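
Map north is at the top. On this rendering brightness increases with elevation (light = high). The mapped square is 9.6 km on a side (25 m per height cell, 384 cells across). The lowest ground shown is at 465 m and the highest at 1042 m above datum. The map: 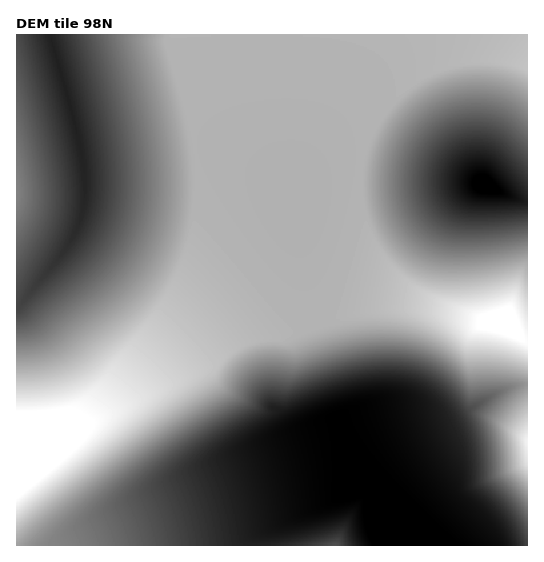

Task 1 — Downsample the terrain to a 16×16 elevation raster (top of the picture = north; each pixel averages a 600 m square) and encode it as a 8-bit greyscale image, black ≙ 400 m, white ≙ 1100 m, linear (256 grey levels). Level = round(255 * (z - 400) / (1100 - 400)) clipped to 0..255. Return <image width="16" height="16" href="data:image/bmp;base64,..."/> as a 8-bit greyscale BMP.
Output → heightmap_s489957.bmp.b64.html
<image width="16" height="16" href="data:image/bmp;base64,Qk02BQAAAAAAADYEAAAoAAAAEAAAABAAAAABAAgAAAAAAAABAAATCwAAEwsAAAABAAAAAAAAAAAAAAEBAQACAgIAAwMDAAQEBAAFBQUABgYGAAcHBwAICAgACQkJAAoKCgALCwsADAwMAA0NDQAODg4ADw8PABAQEAAREREAEhISABMTEwAUFBQAFRUVABYWFgAXFxcAGBgYABkZGQAaGhoAGxsbABwcHAAdHR0AHh4eAB8fHwAgICAAISEhACIiIgAjIyMAJCQkACUlJQAmJiYAJycnACgoKAApKSkAKioqACsrKwAsLCwALS0tAC4uLgAvLy8AMDAwADExMQAyMjIAMzMzADQ0NAA1NTUANjY2ADc3NwA4ODgAOTk5ADo6OgA7OzsAPDw8AD09PQA+Pj4APz8/AEBAQABBQUEAQkJCAENDQwBEREQARUVFAEZGRgBHR0cASEhIAElJSQBKSkoAS0tLAExMTABNTU0ATk5OAE9PTwBQUFAAUVFRAFJSUgBTU1MAVFRUAFVVVQBWVlYAV1dXAFhYWABZWVkAWlpaAFtbWwBcXFwAXV1dAF5eXgBfX18AYGBgAGFhYQBiYmIAY2NjAGRkZABlZWUAZmZmAGdnZwBoaGgAaWlpAGpqagBra2sAbGxsAG1tbQBubm4Ab29vAHBwcABxcXEAcnJyAHNzcwB0dHQAdXV1AHZ2dgB3d3cAeHh4AHl5eQB6enoAe3t7AHx8fAB9fX0Afn5+AH9/fwCAgIAAgYGBAIKCggCDg4MAhISEAIWFhQCGhoYAh4eHAIiIiACJiYkAioqKAIuLiwCMjIwAjY2NAI6OjgCPj48AkJCQAJGRkQCSkpIAk5OTAJSUlACVlZUAlpaWAJeXlwCYmJgAmZmZAJqamgCbm5sAnJycAJ2dnQCenp4An5+fAKCgoAChoaEAoqKiAKOjowCkpKQApaWlAKampgCnp6cAqKioAKmpqQCqqqoAq6urAKysrACtra0Arq6uAK+vrwCwsLAAsbGxALKysgCzs7MAtLS0ALW1tQC2trYAt7e3ALi4uAC5ubkAurq6ALu7uwC8vLwAvb29AL6+vgC/v78AwMDAAMHBwQDCwsIAw8PDAMTExADFxcUAxsbGAMfHxwDIyMgAycnJAMrKygDLy8sAzMzMAM3NzQDOzs4Az8/PANDQ0ADR0dEA0tLSANPT0wDU1NQA1dXVANbW1gDX19cA2NjYANnZ2QDa2toA29vbANzc3ADd3d0A3t7eAN/f3wDg4OAA4eHhAOLi4gDj4+MA5OTkAOXl5QDm5uYA5+fnAOjo6ADp6ekA6urqAOvr6wDs7OwA7e3tAO7u7gDv7+8A8PDwAPHx8QDy8vIA8/PzAPT09AD19fUA9vb2APf39wD4+PgA+fn5APr6+gD7+/sA/Pz8AP39/QD+/v4A////AJJ7b2NWST0zMDcyHh4iKD+/mHdhUkY6MCgjIh8iKDhk4ceifFtENy4nIiEiJi5Mk9/Zya2IZEUxJiIhJCo1WaLFycnBsZh4UT0tJSYuQ2aKnKa2urOsm3pyYU5GT3GQmHWHm6ytqKOdmpOKhY6pwstYbICUpaShnpycnqKruMTIUVJnfpahnp2cnJ6hnZWYol1HU22InZ2cm5udl31raXFpTEdjgJmcm5ubnIhlSDo9akxEYH6Ym5ubm5uDXTskN2NGRmOAmZubm5ucjGlMQFNbQExphpucnJucnJmCbGVyUz5UcY6cnJycnJydm5CLlEtBXHmVnZ2dnZ2dnZ6foaQ="/>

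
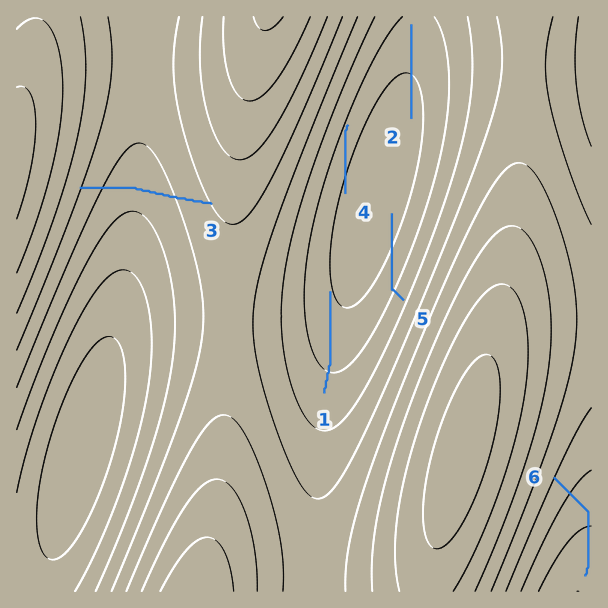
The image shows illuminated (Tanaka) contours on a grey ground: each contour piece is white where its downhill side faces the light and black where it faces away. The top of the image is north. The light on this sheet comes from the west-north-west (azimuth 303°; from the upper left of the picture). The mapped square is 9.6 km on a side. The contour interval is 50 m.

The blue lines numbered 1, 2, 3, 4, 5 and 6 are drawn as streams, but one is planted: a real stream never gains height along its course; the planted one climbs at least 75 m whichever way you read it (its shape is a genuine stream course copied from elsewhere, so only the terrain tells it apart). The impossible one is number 3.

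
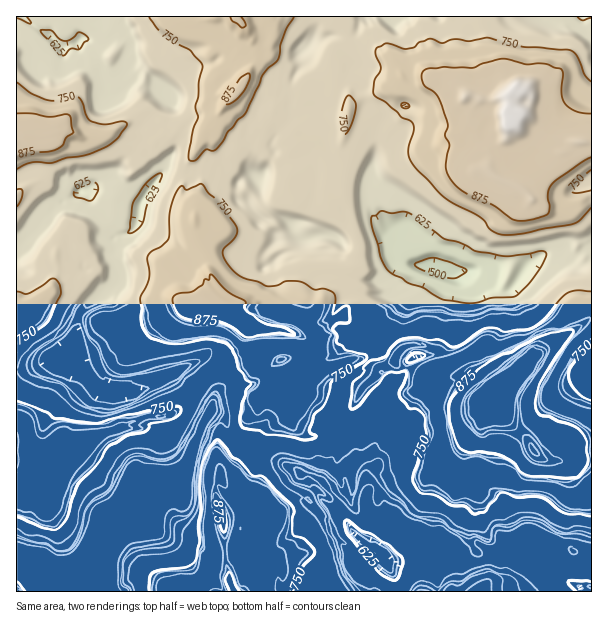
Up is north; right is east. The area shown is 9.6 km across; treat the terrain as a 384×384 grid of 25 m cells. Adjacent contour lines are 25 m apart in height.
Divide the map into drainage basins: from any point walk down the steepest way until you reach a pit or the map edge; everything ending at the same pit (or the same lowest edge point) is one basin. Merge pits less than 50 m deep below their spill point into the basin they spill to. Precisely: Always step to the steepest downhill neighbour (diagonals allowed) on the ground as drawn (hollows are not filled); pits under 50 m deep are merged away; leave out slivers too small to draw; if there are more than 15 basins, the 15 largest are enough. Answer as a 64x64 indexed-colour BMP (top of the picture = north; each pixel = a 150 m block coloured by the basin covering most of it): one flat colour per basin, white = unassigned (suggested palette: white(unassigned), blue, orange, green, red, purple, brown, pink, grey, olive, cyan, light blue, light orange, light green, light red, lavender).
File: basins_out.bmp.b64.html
<image width="64" height="64" href="data:image/bmp;base64,Qk12CAAAAAAAAHYAAAAoAAAAQAAAAEAAAAABAAQAAAAAAAAIAAATCwAAEwsAABAAAAAAAAAA////ALR3HwAOf/8ALKAsACgn1gC9Z5QAS1aMAMJ34wB/f38AIr28AM++FwDox64AeLv/AIrfmACWmP8A1bDFAERERERERERERERERBESIiIiIiIiIiIiIiIiIiIiIiIiREREREREREREREREEREiIiIiIiIiIiIiIiIiIiIiIiJEREREREREREREREQREiIiIiIiIiIiIiIiIiIiIiIiIkREREREREREREREQRESIiIiIiIiIiIiIiIiIiIiIiIiRERERERERERERERBERIiIiIiIiIiIiIiIiIiIiIiIiJEREREREREREREREEREiIiIiIiIiIiIiIiIiIiIiIiIkREREREREREREREQRESIiIiIiIiIiIiIiIiIiIiIiIiRERERERERERERERBEREiIiIiIiIiIiIiIiIiIiIiIiJEREREREREREREREERESIiIiIiIiIiIiIiIiIiIiIiIkRBREREREREREREQRESIiIiIiIiIiIiIiIiIiIiIiIiERFEREREREREREQRERIiIiIiIiIiIiIiIiIiIiIiIiIRFERERERERERERBERIiIiIiIiIiIiIiIiIiIiIiIiIjM0REREREREREREQiIiIiIiIiIiIiIiIiIiIiIiIiIiMzNERERERERERERCIiIiIiIiIiIiIiIiIiIiIiIiIiIzM0FERERERERERERCIiIiIiIiIiIiIiIiIiIiIiIiIjMzEUREREREREREREIiIiIiIiIiIiIiIiIiIiIiqqERMzMzNEREREREREREQiIiIiIiIiIiIiIiIiIiIiqqqqEzMzMzM0REREREREREIiIiIiIiIiIiIiIiIiIiqqqqqjMzMzMzM0REREREREQiIiIiIiIiIiIiIiIiIiqqqqqqMzMzMzMzMzNERERERCIiIiIiIiIiIiIiIiIRqqqqqqozMzMzMzMzMzNEREREQiIiIiIiIiIiIiIiIhGqqqqqqjMzMzMzMzMzMzRERERCIiEiIiIiIiIiIiIiIaqqqqqqMzMzMzMzMzMzNEREREQiESIiIiIiERIiIiIRqqqqqqozMzMzMzMzMzMzREREREIRIiEiEiEREREiIREaqqqqqjMzMzMzMzMzMzM0REREQRESERERERERERERERGqqqqqMzMzMzMzMzMzMzNERERBERERERERERERERERERqqqqozMzMzMzMzMzMzMzNEREQREREREREREREREREREaqqqjMzMzMzMzMzMzMzMzREQREREREREREREREREREREaqqMzMzMzMzMzMzMzMzNERBERERERERERERERERERERGqozMzMzMzMzMzMzMzM0QRERERERERERERERERERERERGjMzMzMzMzMzMzMzMxERERERERERERERERERERERERERMzMzMzMzMzMzMzMRERERVREREREREREREREREREREREzMzMzMzMzMzMzMxFVVVVVERERERERERERERERERERETMzMzMzMzMzMzMzNVVVVVURERERERERERERERERERERMzMzMzMzMzMzMzNVVVVVVREREREREREREREREREREREzMzMzMzMzMzMzNVVVVVVVURERERERERERERERERERETMzMzMzMzMzMzM1VVVVVVVVVVURERERERERERERERERMzMzMzMzMzMzMzVVVVVVVVVVVREREREREREREREREREzM5MzMzMzMzMzNVVVVVVVVVVVERERERERERERERERETM5kzMzMzMzMzNVVVVVVVVVVVUREREREREREREREREROZmZmZMzMzMzM1VVVVVVVVVVURERERERERERERERERGZmZmZmZMzMzMzVVVVVVVVVVVREREREREREREREREREZmZmZmZkzMzMzNVVVVVVVVVVVERERERERERERERERERmZmZmZmTMzMzMlVVVVVVVVVVURERERERERERERERERE5mZmZmZMzMzMiVVVVVVVVVVURERERERERERERERERETOZmZmZmTMzMzIlVVVVVVVVVRERERERERERERERERERMzmZmZmZkzMzMiVVVVVVVVVVEREREREREREREREREREzOZmZmZmTMzMyJVVVVVVVVVURERERERERERERERERETM5mZmZmZkzMzNVVVVVVVVVVRERERERERERERERERERMzmZmZmZmZMzM1VVVVVVVVV3EREREREREREREREYgRFhEZmZaZmZmTMzNVVVVVVVd3cREREREREREREREYiIiGZmZmZmaTM2ZjM1VVVVVXd3d3ERERERERERERGIiIiIZmZmZmZmZmZmZmZVVRFXd3d3cRERERERERERGIiIiIhmZmZmZmZmZmZmZmVRERd3d3dxERERERERERERiIiIiGZmZmZmZmZmZmZmZhERF3d3d3cREREREREREREYiIiIZmZmZmZmZmZmZmZhERG7u7u7t3cREREREXd3cRiIiIhmZmZmZmZmZmZmZhERG7u7u7t3d3cRERF3d3eIiIiIiGZmZmZmZmZmZmZmERG7u7u7u3d3d3d3d3d3d4iIiIiIZmZmZmZmZmZmZmYREbu7u7u7d3d3d3d3d3d4iIiIiIhmZmZmZmZmZmZmZhERG7u7u7t3d3d3d3d3d4iIiIiIiGZmZmZmZmZmZmZmEREbu7u7u7d3d3d3d3d3iIiIiIiIZmZmZmZmZmZmZmZhERG7u7u7t3d3d3d3d3eIiIiIiIhmZmZmZmZmZmZmZmEREbu7u7u3d3d3d3d3d4iIiIiIiGZmZmZmZmZmZmZmZhu7u7u7u3d3d3d3d3d3iIiIiIiI"/>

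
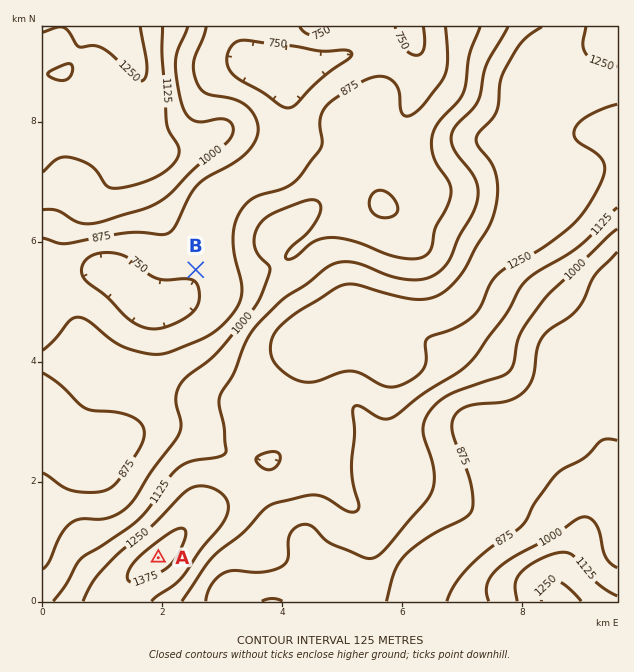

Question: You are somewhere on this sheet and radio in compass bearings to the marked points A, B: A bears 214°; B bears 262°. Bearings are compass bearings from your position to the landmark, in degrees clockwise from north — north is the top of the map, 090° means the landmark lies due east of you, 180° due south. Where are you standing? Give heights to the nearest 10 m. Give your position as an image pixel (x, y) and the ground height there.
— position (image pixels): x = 369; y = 245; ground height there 1000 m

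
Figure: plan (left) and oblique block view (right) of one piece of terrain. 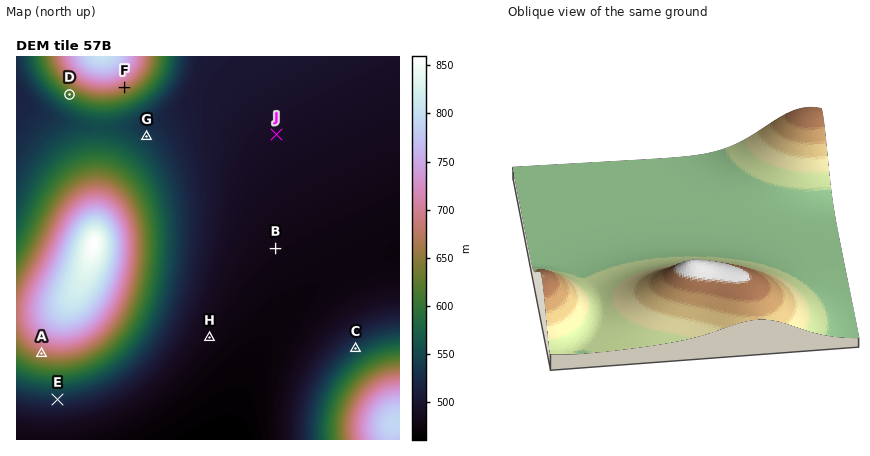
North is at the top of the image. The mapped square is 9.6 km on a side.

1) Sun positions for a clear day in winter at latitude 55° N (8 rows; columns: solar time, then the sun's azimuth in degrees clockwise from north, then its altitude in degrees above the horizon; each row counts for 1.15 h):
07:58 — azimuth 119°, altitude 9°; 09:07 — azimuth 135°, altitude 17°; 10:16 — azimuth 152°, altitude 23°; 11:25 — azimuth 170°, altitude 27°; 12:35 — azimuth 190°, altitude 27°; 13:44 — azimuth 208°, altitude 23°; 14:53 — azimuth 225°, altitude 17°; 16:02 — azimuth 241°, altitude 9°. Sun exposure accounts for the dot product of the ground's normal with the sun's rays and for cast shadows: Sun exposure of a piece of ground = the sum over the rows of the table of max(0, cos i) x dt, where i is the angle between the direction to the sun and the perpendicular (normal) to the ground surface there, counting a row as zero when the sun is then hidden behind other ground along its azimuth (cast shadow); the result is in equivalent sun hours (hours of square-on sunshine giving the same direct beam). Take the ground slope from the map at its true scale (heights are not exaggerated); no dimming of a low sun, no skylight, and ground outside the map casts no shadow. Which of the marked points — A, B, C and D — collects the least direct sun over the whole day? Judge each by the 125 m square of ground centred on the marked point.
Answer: C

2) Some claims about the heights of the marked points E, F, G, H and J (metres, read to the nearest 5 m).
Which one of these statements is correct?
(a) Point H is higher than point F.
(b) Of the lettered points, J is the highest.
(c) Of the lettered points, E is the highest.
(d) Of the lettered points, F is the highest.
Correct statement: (d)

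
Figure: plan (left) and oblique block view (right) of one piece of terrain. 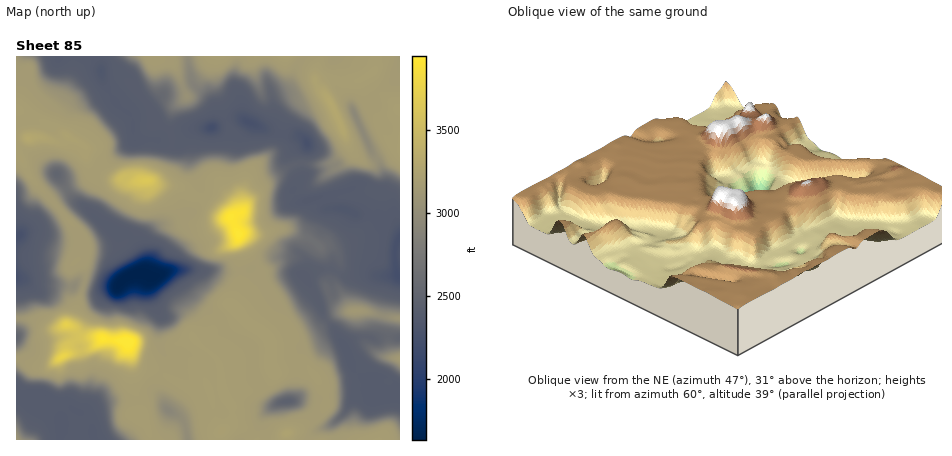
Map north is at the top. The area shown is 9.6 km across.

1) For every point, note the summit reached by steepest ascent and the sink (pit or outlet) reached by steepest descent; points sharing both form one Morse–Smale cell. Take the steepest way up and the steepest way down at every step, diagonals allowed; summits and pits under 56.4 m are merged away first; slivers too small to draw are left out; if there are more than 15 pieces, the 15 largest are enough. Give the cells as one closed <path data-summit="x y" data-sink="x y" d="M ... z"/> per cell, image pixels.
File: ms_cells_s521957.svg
<path data-summit="128 342" data-sink="130 276" d="M74 201l-6 1-9 8 25 30 0 14-7 6 7 8 1 12-10 36-6 10 5 1 6 8 11 3-15 2-7 6-2 8 23-6 12-9 24 2 8 19 6 6 18 4 40 24 10-3 2 1 6 30 6 8-2 10 34 0-12-12-6-2-10 2 7-8-3-18 18-11 14-1 8-8 4-8-4-8 1-18-3-10-8-7-10-6-19-19 9-24 0-10-68-2-20 8-12-5 4-3 0-8-11-22-7-6-12-2-28-25z"/><path data-summit="330 102" data-sink="212 128" d="M320 56l-132 0 0 6 5 22 21 22-2 21 12-7 14-2 36 15 26 3 7 6-5 14 0 6 12 3 18-2 14-13 2-7 4 9 14 11 6 0 20-14 8 0 0-6-8-1-8-6-5-16-13-20-6-20-14 3-16-3-5 4-1 9-6-5-3-6 0-8z"/><path data-summit="146 180" data-sink="212 128" d="M98 56l-82 0 0 54 38 16 16 13 14 7 1 10 5 10 10 8 14 5 12 0 6 3 20-1 8 4 20 2 10 8 10 3 2-6-11-26-3-24 2-8 5-4-3 0-14 15-12-1-12-5-18 1-3-6 0-14-5-8-13-10-9-14-4-10z"/><path data-summit="128 342" data-sink="398 276" d="M344 209l-17 1-1 12-21 34 2 10-3 10-3-10-5-8-18-1-8 2-12 7 1 8-5 8-10 7-10 13-2 4 18 19 14 9 4 6 20-11 2 0 6 7 6 1 14-6 11-9-21-44 12-8 14-1 14 8 14-3 40 2-1-44-9-8-12-2-8-6-16-2z"/><path data-summit="146 180" data-sink="130 276" d="M18 110l-2 44 3 0 14 26 25 28 10-6 8 0 10 5 28 25 14 3 15 23 1 12-2 2 4 0 5-16 0-16 4-8 7-6 30-14 9-14-11-3-10-8-20-2-8-4-20 1-6-3-12 0-14-5-10-8-5-10-1-10-14-7-16-13z"/><path data-summit="128 342" data-sink="62 420" d="M108 339l-6 0-12 9-24 6-18 13-12 0-12-7-8 0 0 38 8 0 6-3-3 5 1 7 18 9 14 3 2 3-2 18 91 0-5-16-12-8 4-4 1-12-5-14-5-42-3-3z"/><path data-summit="128 342" data-sink="212 128" d="M328 321l-12 10-12 5-6 1-8-8-2 0-19 11 2 8-1 18 4 7 18-6 16 0 8 9 11 22-2 10-11 11-14 9-14 5 0 7 114 0 0-50-4-1-1-5-9-7-11 1 1 9-8-1-3-6-12-10-10-26z"/><path data-summit="238 234" data-sink="212 128" d="M248 122l-10 14-14-2-12-7-18 4-6 9 3 26 11 26-1 6 27 19 12-4 22-29 28-18 12-3 0-7 5-10-1-6-6-4-26-3z"/><path data-summit="128 342" data-sink="16 278" d="M58 209l-42 29 0 80 20 2 14 8 8 0 10-3 4-3 13-42-1-12-7-8 7-6 0-14z"/><path data-summit="238 234" data-sink="398 276" d="M302 163l-12 3-28 18-18 26-12 6-1 2 9 20 18 28 14-8 20-1 7 5 5 14 3-10-2-10 21-34 2-12-8-13-18 5-6-4-3-8 9-12z"/><path data-summit="152 56" data-sink="212 128" d="M188 56l-90 0 0 2 4 13 18 0 13 9 3 10-8 9-12 5 16 12 12-3 10 1 5 14-2 12 1 0 26-10 26-2 3-2 1-20-21-22z"/><path data-summit="330 102" data-sink="398 276" d="M348 143l-2 7-16 14-28 0 0 14-9 12 3 8 6 4 18-5 8 12 16 0 10 5 16 2 8 6 14 3 8 8 0-83-8-1-20 14-6 0-14-11z"/><path data-summit="238 234" data-sink="130 276" d="M202 199l-2 1-8 12-30 14-7 6-4 8 0 16-3 12-2 4-6 1 12 5 20-8 48 0 8 2 12-2 0-14-3-10 2-12-8-16z"/><path data-summit="128 342" data-sink="288 402" d="M308 367l-16 0-16 5-6 10-8 8-14 1-16 9-2 2 3 18-5 6 14 2 12 11 4 1 2-2 18-1 16-6 20-12 11-11 2-10-11-22z"/><path data-summit="128 342" data-sink="168 410" d="M132 355l2 31 5 14 0 8-5 8 12 8 6 16 67 0 3-10-6-8-8-31-10 3-40-24-18-4-6-6z"/>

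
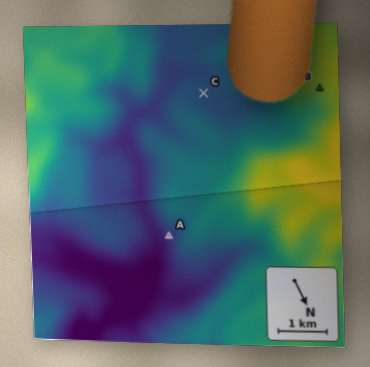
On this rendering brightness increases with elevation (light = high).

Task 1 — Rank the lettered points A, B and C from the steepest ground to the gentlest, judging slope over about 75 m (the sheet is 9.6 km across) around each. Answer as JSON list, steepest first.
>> ["A", "B", "C"]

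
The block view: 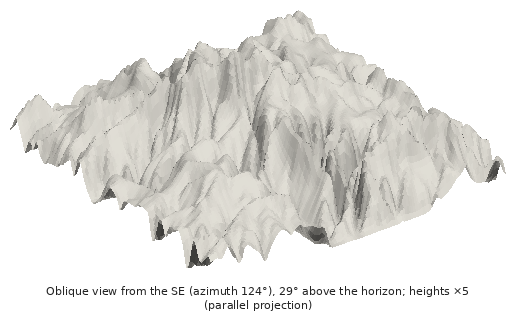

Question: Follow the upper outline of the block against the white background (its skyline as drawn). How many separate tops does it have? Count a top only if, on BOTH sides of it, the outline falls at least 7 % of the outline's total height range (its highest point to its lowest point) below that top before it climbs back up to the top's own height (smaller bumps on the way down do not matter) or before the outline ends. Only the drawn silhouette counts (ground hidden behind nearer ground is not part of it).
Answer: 3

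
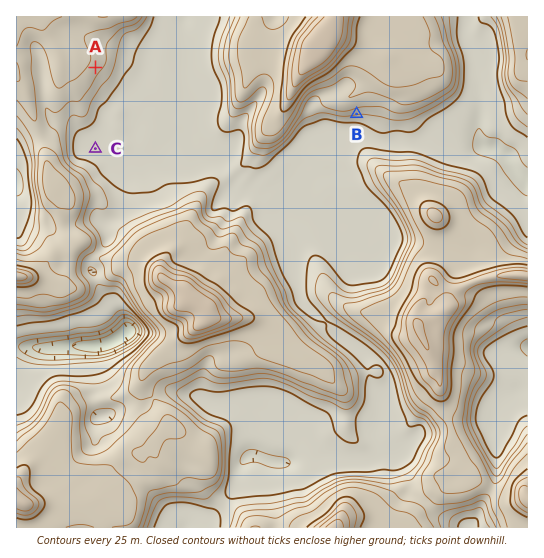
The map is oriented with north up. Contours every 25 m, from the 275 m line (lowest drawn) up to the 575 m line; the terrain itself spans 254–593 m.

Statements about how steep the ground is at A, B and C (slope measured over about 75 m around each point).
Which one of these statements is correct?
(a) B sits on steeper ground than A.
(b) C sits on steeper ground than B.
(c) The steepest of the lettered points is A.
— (a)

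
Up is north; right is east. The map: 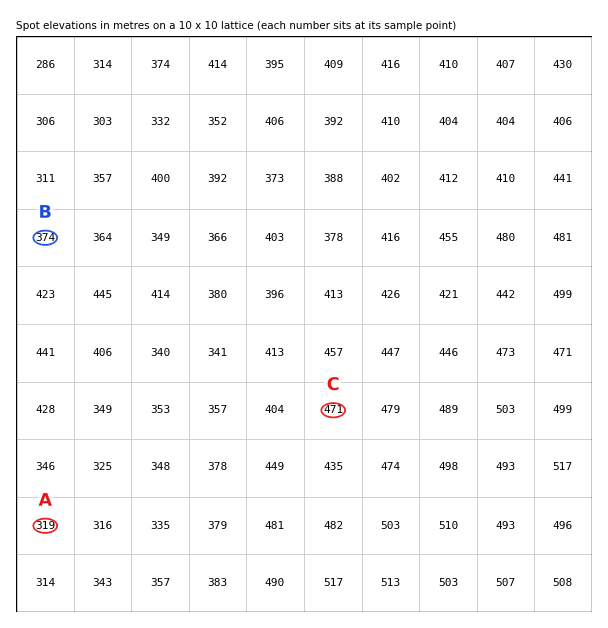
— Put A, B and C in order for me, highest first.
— C B A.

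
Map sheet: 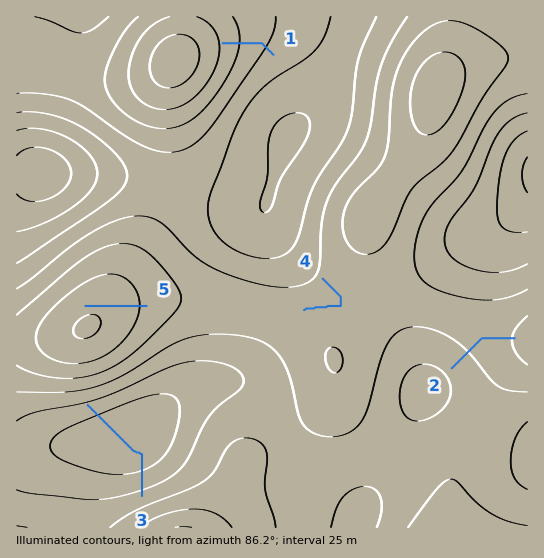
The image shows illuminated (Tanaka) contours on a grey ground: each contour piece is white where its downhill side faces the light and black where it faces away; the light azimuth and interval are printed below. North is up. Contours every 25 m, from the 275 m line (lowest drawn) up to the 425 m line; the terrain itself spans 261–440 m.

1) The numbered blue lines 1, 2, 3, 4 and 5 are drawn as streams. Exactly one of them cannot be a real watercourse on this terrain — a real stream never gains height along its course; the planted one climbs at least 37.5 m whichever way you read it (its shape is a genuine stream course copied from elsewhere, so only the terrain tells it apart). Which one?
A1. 3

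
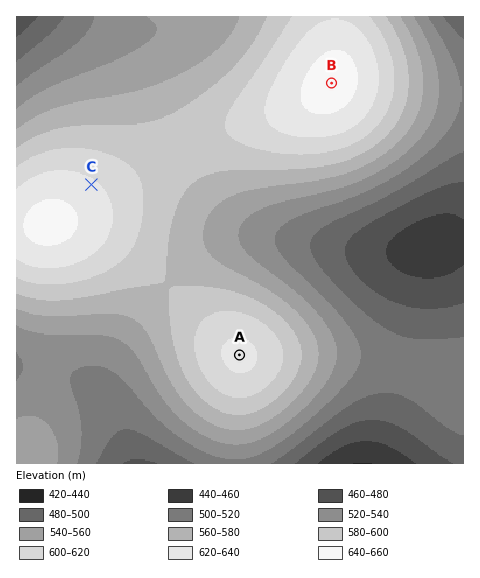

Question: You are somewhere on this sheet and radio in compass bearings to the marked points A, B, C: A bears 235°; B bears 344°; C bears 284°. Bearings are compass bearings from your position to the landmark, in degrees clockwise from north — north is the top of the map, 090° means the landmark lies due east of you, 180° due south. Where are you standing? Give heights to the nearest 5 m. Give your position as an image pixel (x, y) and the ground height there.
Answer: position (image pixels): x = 381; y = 256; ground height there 460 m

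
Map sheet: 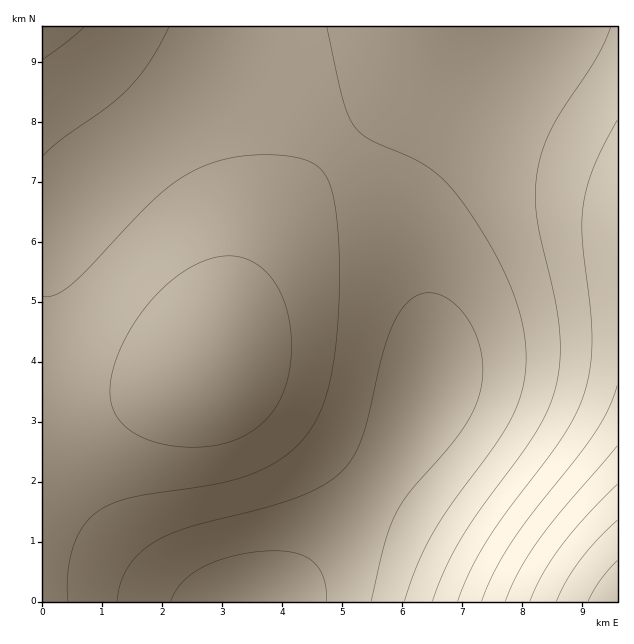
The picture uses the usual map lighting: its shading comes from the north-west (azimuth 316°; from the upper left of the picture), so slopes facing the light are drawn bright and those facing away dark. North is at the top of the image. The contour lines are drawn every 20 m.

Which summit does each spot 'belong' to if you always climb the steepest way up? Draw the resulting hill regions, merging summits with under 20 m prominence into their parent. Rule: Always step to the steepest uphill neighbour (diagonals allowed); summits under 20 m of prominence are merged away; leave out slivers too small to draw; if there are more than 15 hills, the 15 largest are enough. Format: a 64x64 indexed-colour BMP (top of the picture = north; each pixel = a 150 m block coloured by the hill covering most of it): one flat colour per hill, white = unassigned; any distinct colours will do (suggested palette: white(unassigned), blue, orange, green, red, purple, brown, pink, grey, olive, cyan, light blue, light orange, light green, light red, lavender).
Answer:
<image width="64" height="64" href="data:image/bmp;base64,Qk12CAAAAAAAAHYAAAAoAAAAQAAAAEAAAAABAAQAAAAAAAAIAAATCwAAEwsAABAAAAAAAAAA////ALR3HwAOf/8ALKAsACgn1gC9Z5QAS1aMAMJ34wB/f38AIr28AM++FwDox64AeLv/AIrfmACWmP8A1bDFABEREREREREREREREREiIiIiIiIiIiIiIiIiIiIiIiIiERERERERERERERERERIiIiIiIiIiIiIiIiIiIiIiIiIRERERERERERERERERESIiIiIiIiIiIiIiIiIiIiIiIhEREREREREREREREREREiIiIiIiIiIiIiIiIiIiIiIiERERERERERERERERERERIiIiIiIiIiIiIiIiIiIiIiIRERERERERERERERERERESIiIiIiIiIiIiIiIiIiIiIhEREREREREREREREREREREiIiIiIiIiIiIiIiIiIiIiERERERERERERERERERERERIiIiIiIiIiIiIiIiIiIiIRERERERERERERERERERERESIiIiIiIiIiIiIiIiIiIhERERERERERERERERERERERIiIiIiIiIiIiIiIiIiIiERERERERERERERERERERERESIiIiIiIiIiIiIiIiIiIREREREREREREREREREREREREiIiIiIiIiIiIiIiIiIhERERERERERERERERERERERERIiIiIiIiIiIiIiIiIiEREREREREREREREREREREREREiIiIiIiIiIiIiIiIiIRERERERERERERERERERERERERIiIiIiIiIiIiIiIiIhERERERERERERERERERERERERESIiIiIiIiIiIiIiIiERERERERERERERERERERERERERIiIiIiIiIiIiIiIiIRERERERERERERERERERERERERESIiIiIiIiIiIiIiIhEREREREREREREREREREREREREREiIiIiIiIiIiIiIiERERERERERERERERERERERERERESIiIiIiIiIiIiIiIREREREREREREREREREREREREREREiIiIiIiIiIiIiIhERERERERERERERERERERERERERESIiIiIiIiIiIiIiEREREREREREREREREREREREREREREiIiIiIiIiIiIiIRERERERERERERERERERERERERERESIiIiIiIiIiIiIhERERERERERERERERERERERERERERIiIiIiIiIiIiIiEREREREREREREREREREREREREREREiIiIiIiIiIiIiIRERERERERERERERERERERERERERESIiIiIiIiIiIiIhERERERERERERERERERERERERERERIiIiIiIiIiIiIiEREREREREREREREREREREREREREREiIiIiIiIiIiIiIRERERERERERERERERERERERERERESIiIiIiIiIiIiIhERERERERERERERERERERERERERERIiIiIiIiIiIiIiEREREREREREREREREREREREREREREiIiIiIiIiIiIiIRERERERERERERERERERERERERERESIiIiIiIiIiIiIhERERERERERERERERERERERERERESIiIiIiIiIiIiIiERERERERERERERERERERERERERERIiIiIiIiIiIiIiIREREREREREREREREREREREREREREiIiIiIiIiIiIiIhERERERERERERERERERERERERERESIiIiIiIiIiIiIiERERERERERERERERERERERERERESIiIiIiIiIiIiIiIRERERERERERERERERERERERERERIiIiIiIiIiIiIiIhERERERERERERERERERERERERERIiIiIiIiIiIiIiIiEREREREREREREREREREREREREREiIiIiIiIiIiIiIiIREREREREREREREREREREREREREiIiIiIiIiIiIiIiIjMRERERERERERERERERERERERESIiIiIiIiIiIiIiIiMzERERERERERERERERERERERESIiIiIiIiIiIiIiIiIzMxERERERERERERERERERERERIiIiIiIiIiIiIiIiIjMzMRERERERERERERERERERERIiIiIiIiIiIiIiIiIiMzMzERERERERERERERERERERIiIiIiIiIiIiIiIiIiIzMzMxERERERERERERERERERIiIiIiIiIiIiIiIiIiIjMzMzMREREREREREREREREREiIiIiIiIiIiIiIiIiIiMzMzMzEREREREREREREREREiIiIiIiIiIiIiIiIiIiIzMzMzMxEREREREREREREREiIiIiIiIiIiIiIiIiIiIjMzMzMzMxEREREREREREREiIiIiIiIiIiIiIiIiIiIiMzMzMzMzMREREREREREREiIiIiIiIiIiIiIiIiIiIiIzMzMzMzMzEREREREREREiIiIiIiIiIiIiIiIiIiIiIjMzMzMzMzMxERERERERIiIiIiIiIiIiIiIiIiIiIiIiMzMzMzMzMzMxERERERIiIiIiIiIiIiIiIiIiIiIiIiIzMzMzMzMzMzMRERERIiIiIiIiIiIiIiIiIiIiIiIiIjMzMzMzMzMzMzERERIiIiIiIiIiIiIiIiIiIiIiIiIiMzMzMzMzMzMzMxERIiIiIiIiIiIiIiIiIiIiIiIiIiIzMzMzMzMzMzMzERIiIiIiIiIiIiIiIiIiIiIiIiIiIjMzMzMzMzMzMzMxEiIiIiIiIiIiIiIiIiIiIiIiIiIiMzMzMzMzMzMzMzMiIiIiIiIiIiIiIiIiIiIiIiIiIiIzMzMzMzMzMzMzMyIiIiIiIiIiIiIiIiIiIiIiIiIiIjMzMzMzMzMzMzMzIiIiIiIiIiIiIiIiIiIiIiIiIiIi"/>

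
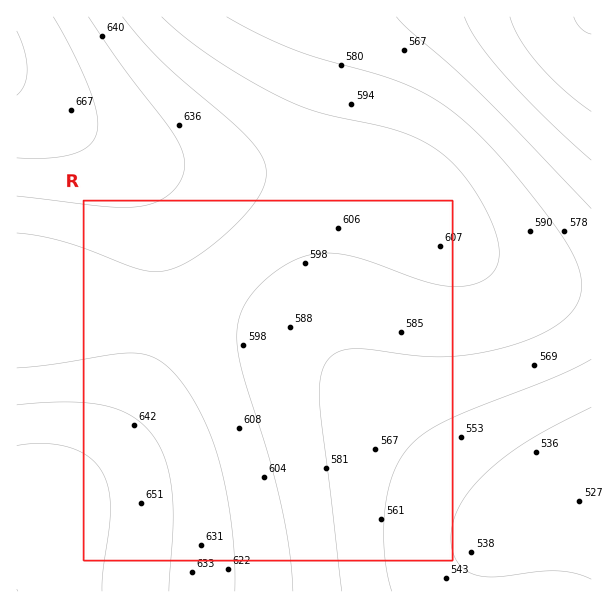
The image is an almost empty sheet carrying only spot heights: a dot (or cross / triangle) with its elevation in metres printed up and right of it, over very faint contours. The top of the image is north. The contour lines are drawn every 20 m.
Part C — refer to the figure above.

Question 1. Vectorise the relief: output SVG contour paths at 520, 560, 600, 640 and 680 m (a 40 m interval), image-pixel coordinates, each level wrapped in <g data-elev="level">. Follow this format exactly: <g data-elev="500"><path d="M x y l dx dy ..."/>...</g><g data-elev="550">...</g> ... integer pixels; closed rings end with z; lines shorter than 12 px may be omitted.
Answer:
<g data-elev="520"><path d="M591 111l-28-22-25-26-18-24-10-22"/></g><g data-elev="560"><path d="M392 591l-5-18-3-21 0-22 1-21 3-18 5-17 6-13 9-13 17-15 22-13 108-43 36-18"/><path d="M591 209l-109-114-32-30-41-35-13-13"/></g><g data-elev="600"><path d="M293 591l-4-43-9-48-13-48-23-74-6-24-1-15 1-13 3-12 4-11 15-18 19-16 21-11 20-5 16 1 20 3 61 22 20 5 19 3 17-2 13-6 10-10 3-12-1-17-10-25-16-29-19-22-19-16-17-10-19-7-77-18-39-15-34-18-35-22-28-21-23-20"/></g><g data-elev="640"><path d="M169 591l4-66-1-36-3-18-5-15-6-13-8-11-9-9-12-8-12-6-15-4-36-3-49 3"/><path d="M17 196l87 10 33 1 15-3 13-7 11-9 6-11 2-9 0-9-3-10-5-11-54-72-34-49"/></g><g data-elev="680"><path d="M17 95l8-11 2-15-2-18-8-20"/></g>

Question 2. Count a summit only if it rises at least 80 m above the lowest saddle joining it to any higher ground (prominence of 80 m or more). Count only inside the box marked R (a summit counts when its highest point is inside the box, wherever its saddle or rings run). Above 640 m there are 0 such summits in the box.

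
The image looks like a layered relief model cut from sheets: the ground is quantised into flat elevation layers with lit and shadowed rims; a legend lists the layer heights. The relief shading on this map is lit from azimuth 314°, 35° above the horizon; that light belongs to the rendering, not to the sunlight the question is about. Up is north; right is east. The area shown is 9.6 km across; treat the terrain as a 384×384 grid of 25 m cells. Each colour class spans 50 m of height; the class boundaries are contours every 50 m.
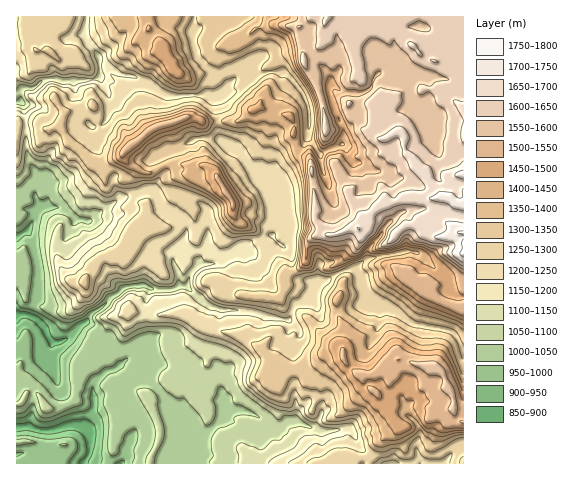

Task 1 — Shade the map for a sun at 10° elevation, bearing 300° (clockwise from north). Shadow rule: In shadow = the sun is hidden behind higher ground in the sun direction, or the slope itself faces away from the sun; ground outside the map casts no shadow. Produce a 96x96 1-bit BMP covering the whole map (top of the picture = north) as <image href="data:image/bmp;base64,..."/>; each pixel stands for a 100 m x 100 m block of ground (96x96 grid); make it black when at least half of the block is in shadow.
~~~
<image width="96" height="96" href="data:image/bmp;base64,Qk2+BAAAAAAAAD4AAAAoAAAAYAAAAGAAAAABAAEAAAAAAIAEAAATCwAAEwsAAAIAAAAAAAAA////AAAAAAAAHw4AAAAAAAAP//gAHwcAAAAAAAAH//wgDwMAAAAAAAAD//7wDgEAAAAAAAAD//9ADgAAAAAAAAAD//8AAAAAAAAAAAAAf78AAgAAAAAAAAAAPx8A/wAAAAAAAB+AHs9//wAAAAAAQL+ADOD7/4AAAAAAec/ACAD7/4AAAAAAecPAeADw/4AAAAAAfMDAcABwD4AAAAAAfMAAcAEwA4AAAAAAfsAAAAMAA4AAAAAAemAAAAMAA4AAAAAAMAAAQAMAA4AAAAAAMAAAAAMAA8AAAAAAMAAAQAcAA8AAAAAAAAAAYAcAAfAAAAAAAAAAYA8AAHgAAAAAAAAAYA8gAAwAAAAAAAAAAA8gAAAAAAAAAAHAAA8gAAAAAAAAAAHAAA8gAAAAAAAAAAEAAA8gAAD4AAAAAAAAAAYAQAH+AAAAAAAQAAAGcAH/AAAAwAAYAAAAHAH/4AAAQAAIAAAAH8D/4AAAAAAAAAAAP8D34AAAAAAAAAAAH8BAAAAAYAAAAABwD/AAAAD+cAPwAABgB/wAAA/8eAfwAAAAA/wQAB/wfwfwAAAAAf4QAgAAfwfgAAAAAf8AAAAAPgPwAAAwAf///AAAPwPgAAAwAf//+AAAP/PgAAAwAf/4/AAAP/nwAAAwAP34bAAAH//wAAAwAPXw7gAAB//8AAAwAGHg5wAAA/f+A+AAAADAxjgAA/v//+AAAADAwxwAA/7//8AAAADAwYYA4+9//8AAAABg4YMP8/9///gAAABg8YP/8f8+/3wAAABgcYP/8B8+eADgIAAgOYH/8AMfOADwMAAAEYH/4AAPAABwMAAAAYB/4AAHgABwAAAAAYH/wAAHwAAYAIAAAIH/wAAH4AAYAAAAAAH/gAAA8AAYABAAAAH/AAAAMAAQAB8AAAH+AGAAAAASAB8AAAP8AHCAAAASAB//YAf4APDAAAAaAB//wAfwAPBAAAB/ABj/gA/AAPAAAAD/ABg/gA/AAPAAAED/AAgHgB4AAeAAAED/AAB/gBwAAeAAAAD+iAH/gAgAAcMAAAD/AAH/4B+AAcIAAAD3AAH/+D/AAYMAAADngAD//3/AAT+AAADngAB////ADz+ADgDhgAAf//+CDz8ADADgAAAP//9ADz8ACADgAAAH///gDz8AAABgGAAA//HIDz4AAABAHAAAHuBIDz6AAAAAHDgABMAAHzyAAAAACHAAAAAADjwAAAAAAHAAAAAADDgAAAAAAHAAAHgAADgAAACAQAAAB/wAAHgAAACAAEAAP/wCAHDAAAD4AEAAP/gDAHm4AAD+fAAAH/ABAHg4AAA///AAH+AAAHA4AAAf/+CYH8AAAGAcAAADuOAMH4ABgcgMAAADIOAAP4vAg4AGAAAAAOEAPwfwAwBgAAAAAcEAfgP8AgBgAAAAAYAAfgH8AABgAAAAAwAAfAD8AABgAAAAAwAAfAB8AAAgAAAAHwAAOAA6AAAAAAAAHwAAPgAQADgAAAAADwAGPgAABjgAAAAABwAHPAAAABwAAAAABgAGOAAAAAgAAAA="/>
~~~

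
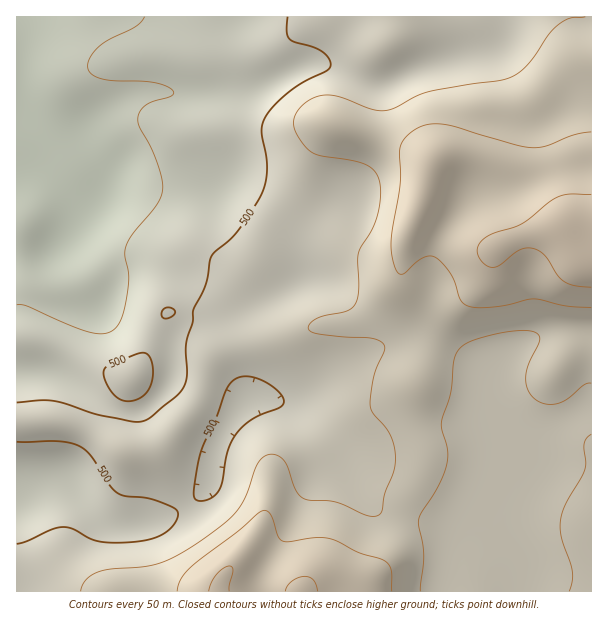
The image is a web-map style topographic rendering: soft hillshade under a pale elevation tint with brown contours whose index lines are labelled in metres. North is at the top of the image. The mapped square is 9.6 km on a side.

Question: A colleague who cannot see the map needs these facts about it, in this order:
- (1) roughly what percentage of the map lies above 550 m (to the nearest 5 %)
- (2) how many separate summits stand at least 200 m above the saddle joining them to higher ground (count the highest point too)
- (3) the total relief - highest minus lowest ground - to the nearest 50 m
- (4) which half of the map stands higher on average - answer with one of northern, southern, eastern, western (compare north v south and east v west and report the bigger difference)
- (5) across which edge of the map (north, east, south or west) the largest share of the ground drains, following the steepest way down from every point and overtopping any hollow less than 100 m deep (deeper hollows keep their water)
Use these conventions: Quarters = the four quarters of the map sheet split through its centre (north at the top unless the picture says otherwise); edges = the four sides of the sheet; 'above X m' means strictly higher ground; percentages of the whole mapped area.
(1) About 30 % of the map lies above 550 m.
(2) Counting only tops that stand 200 m proud, the map has 1 summit.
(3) The total relief is about 250 m.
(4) On average the eastern half of the map is the higher ground.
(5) Most of the ground drains across the western edge.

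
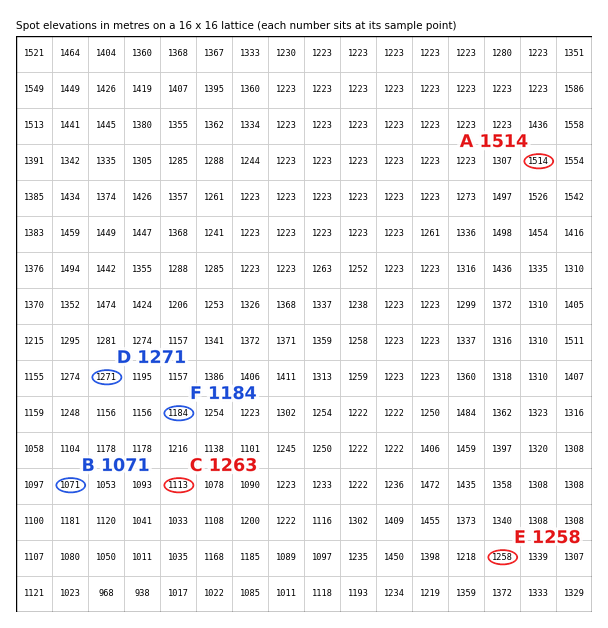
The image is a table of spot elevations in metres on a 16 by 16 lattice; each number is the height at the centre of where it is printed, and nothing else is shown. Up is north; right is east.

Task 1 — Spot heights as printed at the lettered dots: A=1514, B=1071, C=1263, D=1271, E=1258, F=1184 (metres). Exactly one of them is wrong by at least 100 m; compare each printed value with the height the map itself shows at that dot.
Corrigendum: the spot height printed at C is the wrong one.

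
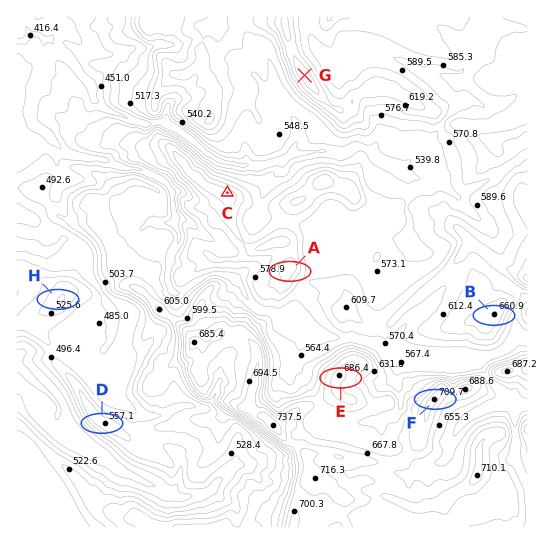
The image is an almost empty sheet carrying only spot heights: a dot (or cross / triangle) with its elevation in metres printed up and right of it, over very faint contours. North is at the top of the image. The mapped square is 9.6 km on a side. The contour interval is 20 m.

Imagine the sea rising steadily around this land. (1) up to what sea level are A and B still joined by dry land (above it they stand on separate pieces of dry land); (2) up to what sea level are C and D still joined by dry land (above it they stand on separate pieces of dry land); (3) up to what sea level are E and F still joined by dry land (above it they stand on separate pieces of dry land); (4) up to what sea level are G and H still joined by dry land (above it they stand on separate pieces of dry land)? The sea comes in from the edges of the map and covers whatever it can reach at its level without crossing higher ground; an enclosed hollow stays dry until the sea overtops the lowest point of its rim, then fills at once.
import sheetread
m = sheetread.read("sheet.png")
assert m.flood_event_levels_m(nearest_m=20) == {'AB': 580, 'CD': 540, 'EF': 660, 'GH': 500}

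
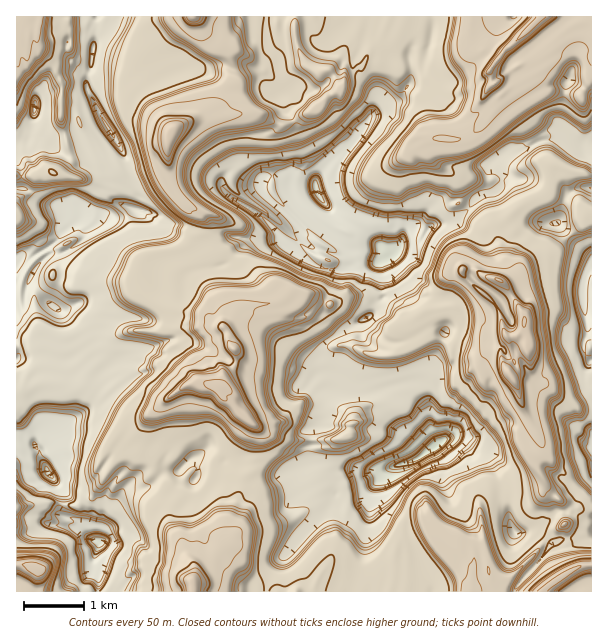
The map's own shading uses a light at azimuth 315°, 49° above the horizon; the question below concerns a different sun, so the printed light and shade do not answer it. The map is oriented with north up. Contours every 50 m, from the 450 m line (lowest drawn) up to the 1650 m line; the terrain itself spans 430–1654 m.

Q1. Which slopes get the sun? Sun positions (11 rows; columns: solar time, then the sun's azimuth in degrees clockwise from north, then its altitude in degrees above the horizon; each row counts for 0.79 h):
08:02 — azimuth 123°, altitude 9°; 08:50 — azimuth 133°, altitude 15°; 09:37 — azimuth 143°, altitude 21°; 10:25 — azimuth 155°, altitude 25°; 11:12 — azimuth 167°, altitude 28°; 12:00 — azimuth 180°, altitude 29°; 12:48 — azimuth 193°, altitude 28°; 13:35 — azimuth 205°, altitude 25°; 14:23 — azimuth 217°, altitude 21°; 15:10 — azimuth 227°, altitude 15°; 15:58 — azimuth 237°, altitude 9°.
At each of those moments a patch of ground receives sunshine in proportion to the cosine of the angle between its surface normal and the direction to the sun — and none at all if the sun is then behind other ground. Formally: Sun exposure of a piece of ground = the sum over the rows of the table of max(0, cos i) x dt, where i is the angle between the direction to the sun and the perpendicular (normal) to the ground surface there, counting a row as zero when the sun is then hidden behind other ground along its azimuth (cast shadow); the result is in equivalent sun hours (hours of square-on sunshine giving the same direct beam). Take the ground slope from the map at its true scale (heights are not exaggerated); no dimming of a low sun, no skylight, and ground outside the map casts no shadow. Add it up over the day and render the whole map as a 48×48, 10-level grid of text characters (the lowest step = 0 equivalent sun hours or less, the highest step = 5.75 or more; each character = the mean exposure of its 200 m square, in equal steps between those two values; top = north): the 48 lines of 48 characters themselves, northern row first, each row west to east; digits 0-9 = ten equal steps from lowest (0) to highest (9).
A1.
555443343245659855344443455555555444444431168555
554453442355786554244454454555555544444321685555
554443432455579755424444244444555544444227755555
567464333555445896764445101344554545654166455675
677544344444432134334447642145655544764554555755
775634444432100004443444552347886544454555555325
654443554420012344521333115654474444344855557645
624544265321223444540131258766433210036555699888
724644246433002455557316996653322000145557868898
555744305653357579999887898521111344455588785458
433344421655576887777789866311123555556998610134
310023441466768678778988874211335667899843112001
113101444465855664479887753223589998653344665410
777764555566543333563444654455566676554333455678
378999655567641111323444224579878999996210035641
346445897878854000021344303588886445631003457632
332344445114797552102233322346777753311345687545
865433200111137998641112223344444332103444410157
896110013200015553221000123334553321000111221178
865421343123345554100000001222001221220000134457
442124442355544444320000000010000123422123234556
444444442455444310000000000000000235564103433554
447755555555443100002542010011012138973783333453
446787447754443245445555642444310244576453033343
320121445786543444555557777755212444445524233533
221004443003444542455788758731135556544421544642
345444445776545754245876685211355543334553534442
555554444444321255244447854511455687434467553232
455554444331201102644456444588899856545414763233
355544444323110001445455444556665554465552553332
455444443211213444235453344555555555577676444333
555555432122389975323310244444445675867967457533
579998432424765678413123443103455779886676655443
765554323568999998842325432124579677888666553586
754444325567655567796575310354565422257764554346
455443245555556655998966457986743100002466554334
445433355555567545567686568776541000001136655332
232333557775563455555854444443100000000015758523
000024666755324455554344444320000000002344563331
100004676443443344444344444420000100144454565231
222214444534443210024444444411002111133444489644
423346664544200012013323432310014440011345454235
000013555464100244434444200021134654101234433543
000012224334444555555542123100144665533210222211
000142001313444445554510244410355575554210000000
221443113343331244554102455544555557555400110002
977531014454421245874334555555555555655532100389
587402125345565555555443555555555555555553115965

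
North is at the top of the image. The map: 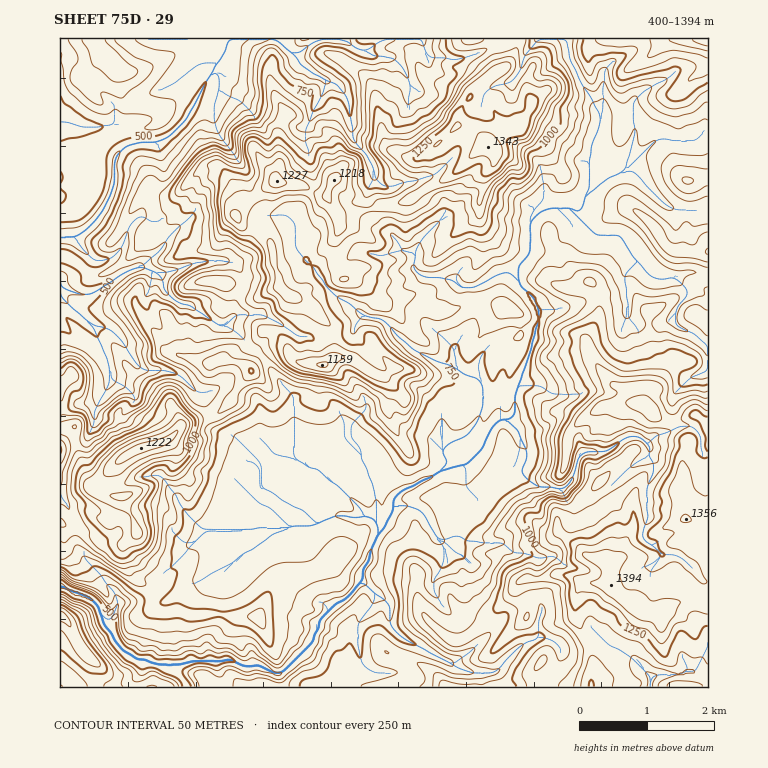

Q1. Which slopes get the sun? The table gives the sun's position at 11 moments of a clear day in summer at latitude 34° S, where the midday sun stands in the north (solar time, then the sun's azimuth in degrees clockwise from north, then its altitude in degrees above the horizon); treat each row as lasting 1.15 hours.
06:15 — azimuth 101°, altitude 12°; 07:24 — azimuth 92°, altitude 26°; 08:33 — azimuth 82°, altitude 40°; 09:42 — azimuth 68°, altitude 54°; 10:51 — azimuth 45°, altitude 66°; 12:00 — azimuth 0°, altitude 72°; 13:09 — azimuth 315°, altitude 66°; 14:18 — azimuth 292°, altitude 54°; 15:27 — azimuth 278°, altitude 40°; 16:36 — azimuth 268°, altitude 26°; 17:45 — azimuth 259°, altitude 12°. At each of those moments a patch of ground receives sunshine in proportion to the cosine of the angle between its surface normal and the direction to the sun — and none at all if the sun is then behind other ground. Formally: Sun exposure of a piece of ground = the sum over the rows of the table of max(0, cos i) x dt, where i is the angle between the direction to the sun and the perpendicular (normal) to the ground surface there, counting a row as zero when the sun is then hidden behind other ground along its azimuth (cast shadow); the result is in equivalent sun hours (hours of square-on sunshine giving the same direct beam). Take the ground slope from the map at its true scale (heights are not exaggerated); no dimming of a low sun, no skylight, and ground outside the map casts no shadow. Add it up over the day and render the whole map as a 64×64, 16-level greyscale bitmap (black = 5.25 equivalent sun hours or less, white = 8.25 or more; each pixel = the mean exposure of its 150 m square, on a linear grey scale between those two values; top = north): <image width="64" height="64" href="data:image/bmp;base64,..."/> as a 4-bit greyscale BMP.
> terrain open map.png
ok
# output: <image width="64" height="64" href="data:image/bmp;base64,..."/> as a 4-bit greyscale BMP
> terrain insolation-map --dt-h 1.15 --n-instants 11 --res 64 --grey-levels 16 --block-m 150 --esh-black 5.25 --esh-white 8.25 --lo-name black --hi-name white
<image width="64" height="64" href="data:image/bmp;base64,Qk12CAAAAAAAAHYAAAAoAAAAQAAAAEAAAAABAAQAAAAAAAAIAAATCwAAEwsAABAAAAAAAAAAAAAAABEREQAiIiIAMzMzAERERABVVVUAZmZmAHd3dwCIiIgAmZmZAKqqqgC7u7sAzMzMAN3d3QDu7u4A////AN3MvNzNuVfe7t24ve7u7u7u7s3MvM27zd7b7d3LvMzuypicypiairrKiHSK3e7u7d3M3LuprMzbztzu7tyInN2oi5mZllWpq6dEAjm83u7LvN3MqpdnzN2t2+7u2oe8vKrJmWABNDNSAlNrY5ve7cztzKQTrMeMzbzK7u3KmszMvLqUAmWZZ4hqdby3Wc7dzty3NbyKzXi8y4nu3KmKq82cmVAoq7upi7qIzdxpze3duWR97uy9x3h3XO3JdpqZzLuVQGy7u7mJu6vN3Iat7d26md7u7szLm9qM3LqJrIrcl4QDfd7u7u7u3s3cqKvc3aqt7d7t27y6yrvKhq3uy6lEUARK3e7u7u7u7d3KaL28qa7c3u7bjLu5mphr7u7t3nEApkW8ze7u7u7t3cqWXMmZvcvc7cqpiJqreL7u7u7uACqCKt7s3u7u7u7d3cxqm7zNrM3cyryZRa3d7e7u7u4JqiBXm97d7u7u7u7u3Yat3M2czczLuqq8y7zd3u7u3HuiAkd6ze3u7u7u7u7ttIvc27zNyry6u7uHre3c3d29ymN5lDas3d7u7u7u7u7Zat7czd3N3duGaJ3e7u3bms23e83YV6u83e7u7u7u7u6L3u3N3d3LvLqZ3N3u3Jze7rvJi82ombvd3e7u7u7u7svd3d3d7cyqq73d7e7azMzd3Irczbqqu83d3e7u7u7uy83c3d3e3MvLrd7u7uq83e7LvLvMuquazd3d3u7t3dyrrdzN3d3cu6qs7u7t2qze7shViqdpunnN3d3e7u7u7N2MzN3d3d3LuHSe7u3qrM7uqHzu3JeVmK3d3d7u7u7d7anN7d3d3d25ZXrd7uq83u6qzduruzObrN3d3u7u7e7t24nO3e3d3cgwGM7d3Mve7rvLy4UzRVib3d3d7u7u7u7cqavd7tzLy5kEzNvcu77uq7qstjAnNpq83d7u7u7u7tiK3Lq+7brLijWZrIrLru6cipm8p2iWi7vd3e7u7u7cl8zczbzdurmJcjaKuKu9zWp4mYibyXqauszMze7u7clazNyt2t27upqkVjapnLzLuiV6mKu8ZXV4rLvMzd3bhXyb3MvMzcu5qbjMtCM3vMq4RnvLzdyZlCSLq8urzLmHunnMzLysy5mLrLzLmrzbnaiYeqeLzHq7hXqKuoq6ZarJZ6zMvLu7vNy6zdzM2rvLlVqYeZq6q7vMp2q7zaQoaKqoiru7zLzd3cus3u7auqu3J6qrupi5m8xTnJVVAHckjKh5vMzMrd3bu6rO7tu7q9tWqq25iqh5rIa4AAAFgUvINZrdy8yry6mrrNy7vMvMu4morJdjSKiK23ABNHc33uypvNy7y8m5mrvNzc3e2nqXrLm4hUjN3d7LdZ3b3L3d2oqry7vbyaq7zNzd3u7u29zczLuZ7u7d3Muq3d3dzd2qppzLu826m83d3N3e7t3N3dzcp1zu7uy8yb3d3d3c3Lp83LvdvNuKms3c3d7tzNrdzcl1rt7uy9283brM3MzLp83Kq93Jqnq8zezN3e7bisy6l2jt3My4rN3Ge7zd3ahs3Ly7zdyqeszN7c28y8vOzM3KnN26qq3JdWiazd3Yebzd7u3N3u2qzN3e3L3snN3d3MvNzJQCeIrKRr3d2Uat7d3e7u7u7bl3m83dzczd3sqHq6yqiJZoqsus3e2SWszN7u3u3t7cZ63c3d3e7u7evNx4uJqpiszMyo3d263szN3du8y5ztzN7u7t3e7u3e2bzMtotiOKq8y5jd3bzu7cqrl3nNuZrN3u7c3t3dp3dty5erRbumVmmIic3cvN3tzdush5u5ma3e7u7u7tpoiJu6mVq4a87chkRLzczbvLmap73YeJm73L7u7u7tt77u6rzMyc3KztuDBL7d3cuorMx5nd2XibrLvu7u7ct53e7mRrvL3ty8ynJb7t7dutzcl3l63dmKu8u+7u25h43d3t3GW6y9zKipaNrN3cuYzdyWd2asy5mqvM3e7dyq3d3u7u1Wq7zcmXhs7KubuYrd3dy6iIiqp5q73czd3d7d3LvN3aOa3NyHeI3uyFQ2vbvLur23aHnHmFi4i8ze7d3JeK3d1orNy5mnne3KmbvMqsq6vMxSiIQkJZh6zO7u7airrd3Ye82rmbzdurztuq3aqXmFestZowAUd6vM3u7cvO7t3diM3azInNh4nduqjNuGJmZmjMirUXhozdzd3d3e7u3d2IzcvMuHYkbby6qbt1EWvcqa3Zu5hlmrvMzd3u7u7d3bWLvN3Mk1SMnLu6y0Vr3LvMvN3skhiprNvMze7u7t3u7JZUfMyZiHedzLvaV6u7yqzc3u2VN6iay7zM3czd3czN3dx3zcy5iL24q8pojKzLqb3u7u6Hmqq8vMu7u83LqIqavMit3dy6vNuKy2mcury6nu7u7qWbu8usyaiJq8uay83u24zd3MuszIq7iazLzMp83u3d2FaaqoqoqYiaua3LzN7dut3cyZ3bybqZvMvMvKnd7bztdpt4R3rMy4ir3cy6rN3a3dy4vdu6uIndzMvMya2rrNy5hkY1NJzdt83t3dy73dy93Lndu7dVfN3NzN28u8hay6qSdVpkV73rzt3e7u3dzMzcu9yaVWnLrN293N3cvLequ2OUnNqImszczN3e7u7cu93My5eazKq8q9zKdozMypu4V7hYzdqHdsy93d3e7u7Lzd2qtmqat2zd3curmM7sqsl73Lqs3KmH"/>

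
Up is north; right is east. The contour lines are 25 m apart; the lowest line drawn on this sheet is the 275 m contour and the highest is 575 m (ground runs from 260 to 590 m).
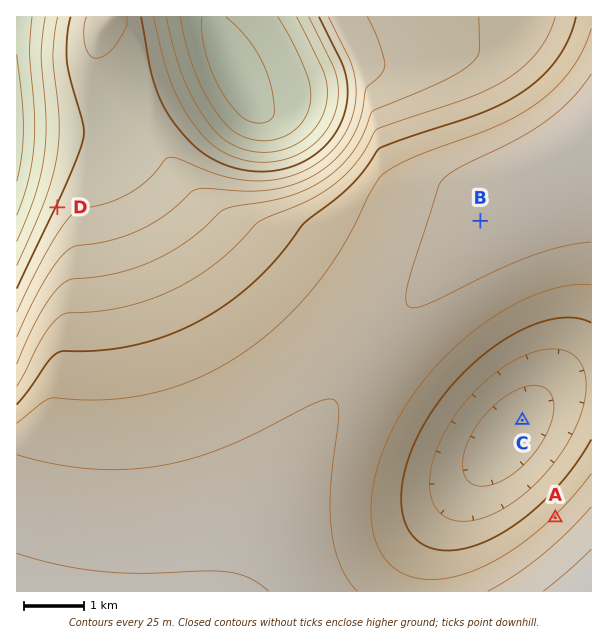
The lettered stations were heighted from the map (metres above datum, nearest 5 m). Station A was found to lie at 530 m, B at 560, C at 435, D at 380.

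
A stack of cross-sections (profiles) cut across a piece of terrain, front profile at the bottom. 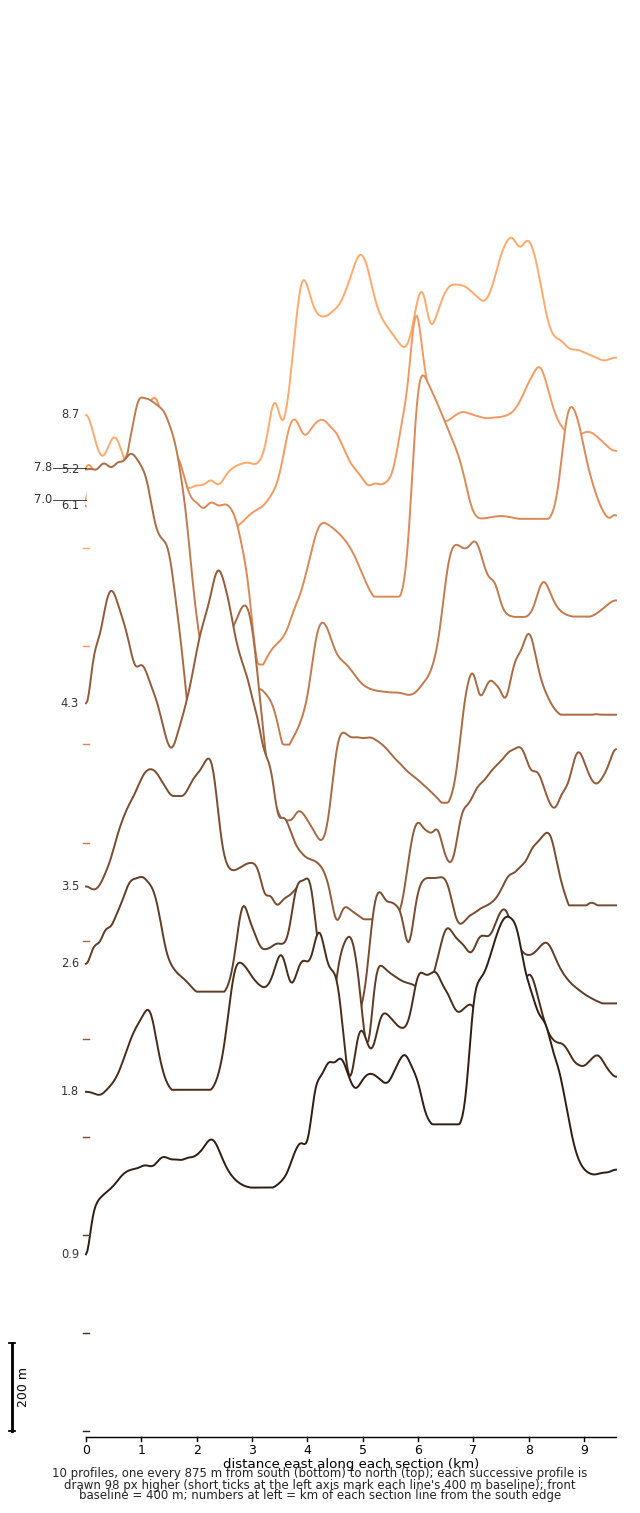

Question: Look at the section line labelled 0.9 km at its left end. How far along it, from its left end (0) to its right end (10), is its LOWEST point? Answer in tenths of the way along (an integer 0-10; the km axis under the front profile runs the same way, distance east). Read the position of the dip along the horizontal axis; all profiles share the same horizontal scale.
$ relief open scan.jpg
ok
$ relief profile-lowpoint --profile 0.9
0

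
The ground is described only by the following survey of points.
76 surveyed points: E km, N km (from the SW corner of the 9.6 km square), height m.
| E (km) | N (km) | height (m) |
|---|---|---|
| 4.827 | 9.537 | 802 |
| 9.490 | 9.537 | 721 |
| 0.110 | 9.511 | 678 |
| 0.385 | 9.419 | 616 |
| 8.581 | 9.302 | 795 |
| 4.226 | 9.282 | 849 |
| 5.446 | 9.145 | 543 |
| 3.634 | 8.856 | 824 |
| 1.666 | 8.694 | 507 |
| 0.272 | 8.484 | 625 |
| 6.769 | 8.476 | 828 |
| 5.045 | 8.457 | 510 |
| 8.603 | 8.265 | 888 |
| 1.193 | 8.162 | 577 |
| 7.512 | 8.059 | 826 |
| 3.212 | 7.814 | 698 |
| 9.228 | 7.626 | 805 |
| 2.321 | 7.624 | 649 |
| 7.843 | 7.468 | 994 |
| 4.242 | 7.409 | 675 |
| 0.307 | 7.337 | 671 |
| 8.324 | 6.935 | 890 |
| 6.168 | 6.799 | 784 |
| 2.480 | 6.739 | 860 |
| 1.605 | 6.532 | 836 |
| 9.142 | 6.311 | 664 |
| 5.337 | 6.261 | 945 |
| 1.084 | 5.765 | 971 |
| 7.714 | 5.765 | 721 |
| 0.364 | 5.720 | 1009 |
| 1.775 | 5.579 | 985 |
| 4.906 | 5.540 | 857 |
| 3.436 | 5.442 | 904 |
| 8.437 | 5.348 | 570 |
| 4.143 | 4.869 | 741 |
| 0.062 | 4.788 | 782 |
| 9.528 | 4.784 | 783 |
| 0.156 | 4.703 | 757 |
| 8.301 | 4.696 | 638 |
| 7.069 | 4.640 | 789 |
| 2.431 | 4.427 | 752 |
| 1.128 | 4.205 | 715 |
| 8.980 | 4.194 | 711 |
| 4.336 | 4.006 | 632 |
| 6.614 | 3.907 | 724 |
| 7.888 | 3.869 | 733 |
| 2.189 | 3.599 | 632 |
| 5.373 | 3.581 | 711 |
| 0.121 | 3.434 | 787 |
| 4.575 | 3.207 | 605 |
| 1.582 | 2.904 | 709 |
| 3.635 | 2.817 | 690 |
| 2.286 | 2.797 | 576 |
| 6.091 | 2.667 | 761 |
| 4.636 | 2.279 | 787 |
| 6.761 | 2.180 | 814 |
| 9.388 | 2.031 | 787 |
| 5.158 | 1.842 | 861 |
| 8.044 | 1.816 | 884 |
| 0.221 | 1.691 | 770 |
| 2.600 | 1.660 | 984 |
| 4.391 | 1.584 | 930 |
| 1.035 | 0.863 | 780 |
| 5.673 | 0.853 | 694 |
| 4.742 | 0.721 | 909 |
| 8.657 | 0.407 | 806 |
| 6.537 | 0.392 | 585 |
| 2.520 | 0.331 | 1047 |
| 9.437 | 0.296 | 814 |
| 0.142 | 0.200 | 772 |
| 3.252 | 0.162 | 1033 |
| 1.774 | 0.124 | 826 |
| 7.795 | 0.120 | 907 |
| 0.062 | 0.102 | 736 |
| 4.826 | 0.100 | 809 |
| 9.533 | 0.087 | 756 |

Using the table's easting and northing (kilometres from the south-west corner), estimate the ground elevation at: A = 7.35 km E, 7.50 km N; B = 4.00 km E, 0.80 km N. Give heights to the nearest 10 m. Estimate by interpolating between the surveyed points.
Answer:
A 900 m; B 970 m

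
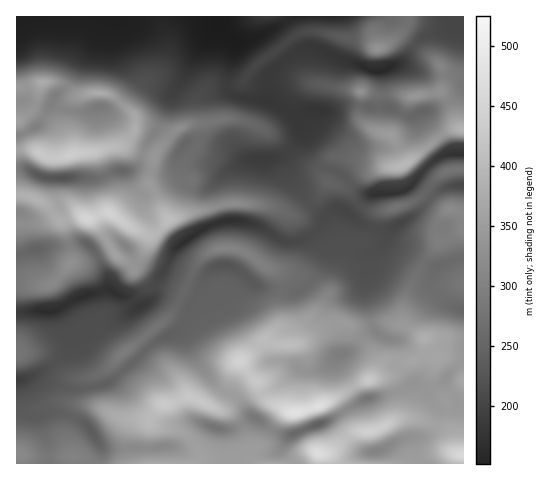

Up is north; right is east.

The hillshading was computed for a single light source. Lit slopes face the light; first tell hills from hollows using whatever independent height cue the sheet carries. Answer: N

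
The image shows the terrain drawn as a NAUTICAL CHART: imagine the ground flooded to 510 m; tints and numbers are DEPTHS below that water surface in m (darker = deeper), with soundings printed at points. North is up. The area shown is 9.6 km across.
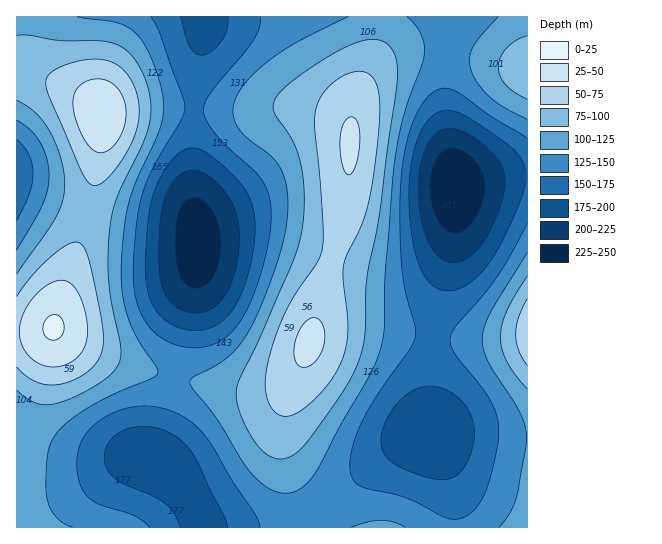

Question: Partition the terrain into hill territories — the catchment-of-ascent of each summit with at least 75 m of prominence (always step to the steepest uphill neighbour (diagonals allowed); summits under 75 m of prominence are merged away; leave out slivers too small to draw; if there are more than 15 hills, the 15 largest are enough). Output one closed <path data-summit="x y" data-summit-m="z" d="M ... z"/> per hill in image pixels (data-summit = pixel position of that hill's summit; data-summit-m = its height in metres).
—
<path data-summit="310 342" data-summit-m="465" d="M451 16l-247 1 1 9-10 61-3 59 0 36 5 49 0 36-17 86-29 105 15 9 15 16 11 16 13 29 68 0 30-8 26-15 64-54 25-15 11-3 2-79 2-27 18-69 4-28 0-53-10-63 0-48 7-41z"/><path data-summit="54 327" data-summit-m="488" d="M203 16l-187 1 1 511 187-1-12-28-11-16-15-16-15-9 29-105 17-86 0-36-4-26-1-59 4-71 9-49z"/><path data-summit="527 333" data-summit-m="453" d="M527 176l-26 1-46 9 0 44-3 21-15 55-5 32-3 95 8 12 14 37 4 23 0 23 73-1z"/>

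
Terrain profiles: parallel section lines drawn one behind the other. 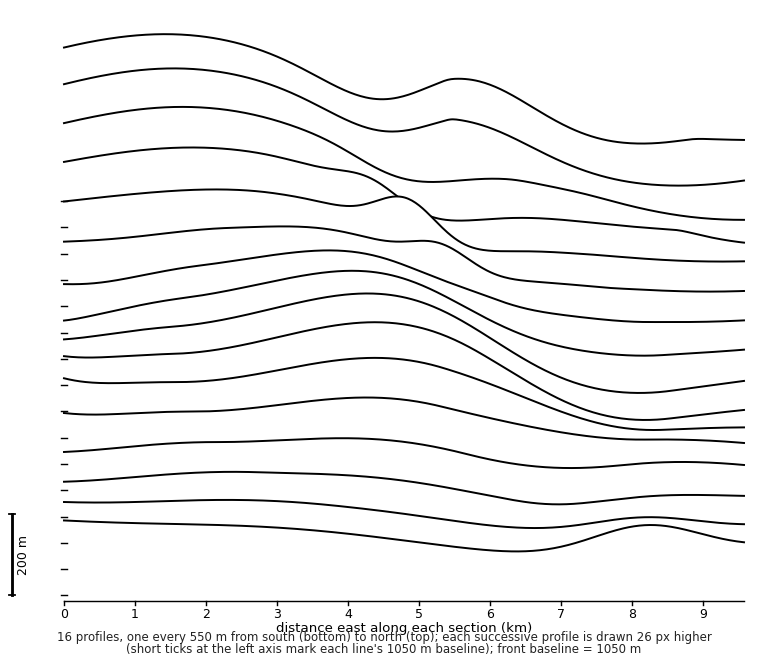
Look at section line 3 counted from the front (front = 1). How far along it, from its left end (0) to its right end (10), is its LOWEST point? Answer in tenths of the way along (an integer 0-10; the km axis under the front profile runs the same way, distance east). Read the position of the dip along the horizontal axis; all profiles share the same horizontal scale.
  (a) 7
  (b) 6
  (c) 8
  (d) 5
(a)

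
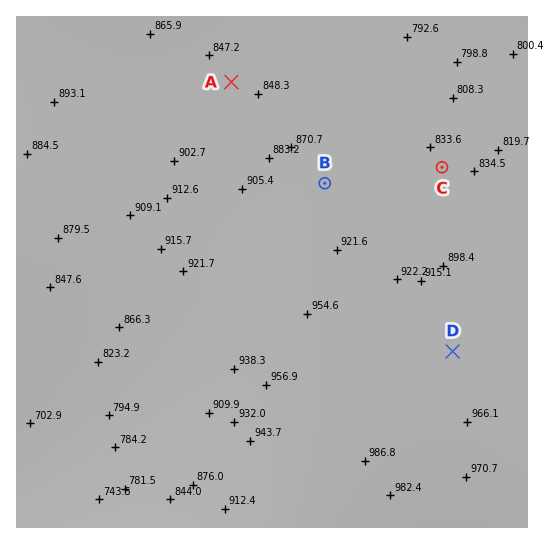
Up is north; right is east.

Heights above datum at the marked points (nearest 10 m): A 850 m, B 880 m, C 840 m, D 940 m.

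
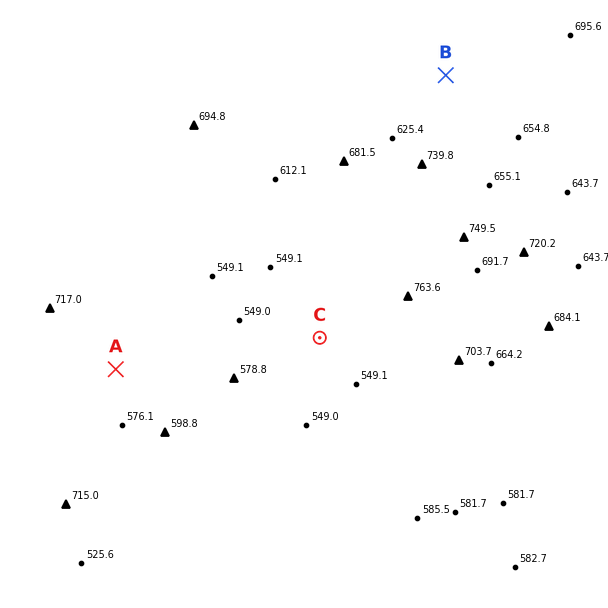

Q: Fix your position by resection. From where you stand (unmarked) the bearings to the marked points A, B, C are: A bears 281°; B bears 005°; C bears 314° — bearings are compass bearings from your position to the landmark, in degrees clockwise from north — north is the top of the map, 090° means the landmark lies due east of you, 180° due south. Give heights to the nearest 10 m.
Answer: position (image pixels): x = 414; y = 428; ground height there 600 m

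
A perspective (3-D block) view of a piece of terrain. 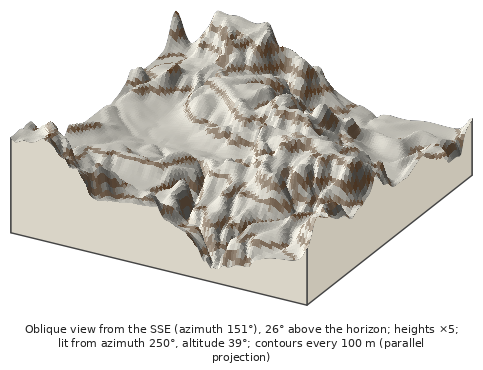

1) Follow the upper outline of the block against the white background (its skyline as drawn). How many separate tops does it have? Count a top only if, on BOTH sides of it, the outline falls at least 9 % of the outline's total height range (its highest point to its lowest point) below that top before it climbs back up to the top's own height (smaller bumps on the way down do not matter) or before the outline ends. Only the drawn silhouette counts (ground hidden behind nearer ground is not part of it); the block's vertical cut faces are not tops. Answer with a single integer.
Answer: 3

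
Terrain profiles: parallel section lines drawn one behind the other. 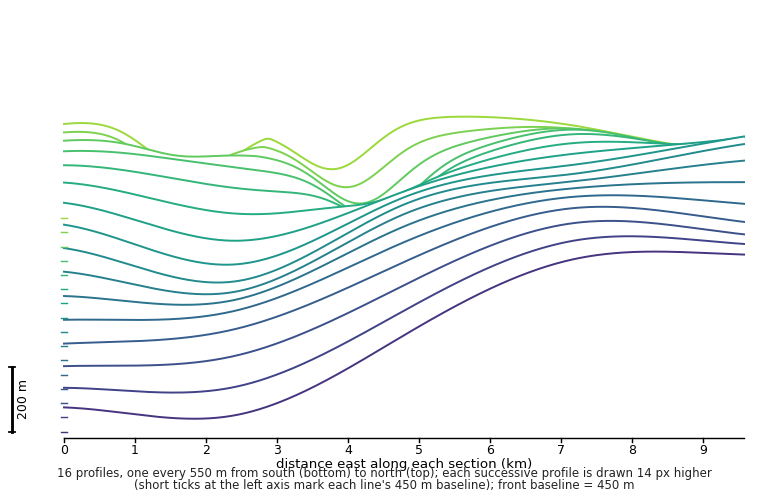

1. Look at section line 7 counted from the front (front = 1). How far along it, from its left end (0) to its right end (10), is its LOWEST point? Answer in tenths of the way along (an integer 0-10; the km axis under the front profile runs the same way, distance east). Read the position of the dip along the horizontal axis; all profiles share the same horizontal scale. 2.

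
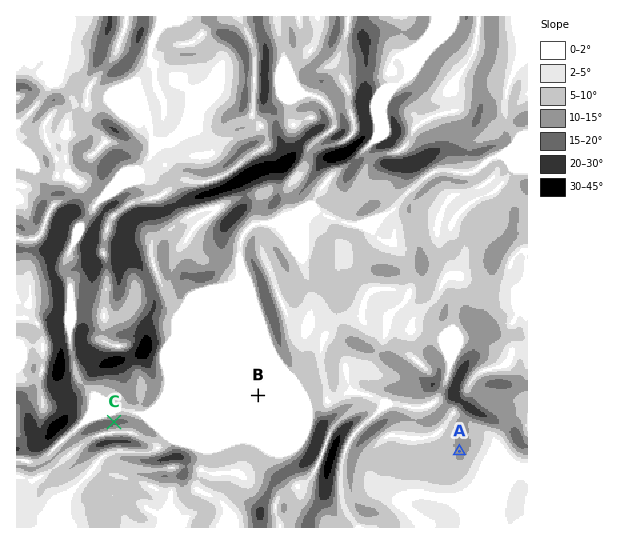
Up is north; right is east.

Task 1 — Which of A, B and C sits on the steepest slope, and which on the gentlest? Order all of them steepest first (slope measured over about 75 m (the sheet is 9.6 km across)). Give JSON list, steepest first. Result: ["C", "A", "B"]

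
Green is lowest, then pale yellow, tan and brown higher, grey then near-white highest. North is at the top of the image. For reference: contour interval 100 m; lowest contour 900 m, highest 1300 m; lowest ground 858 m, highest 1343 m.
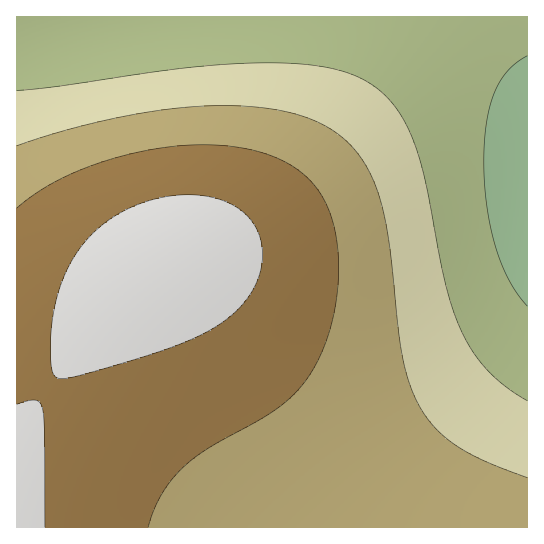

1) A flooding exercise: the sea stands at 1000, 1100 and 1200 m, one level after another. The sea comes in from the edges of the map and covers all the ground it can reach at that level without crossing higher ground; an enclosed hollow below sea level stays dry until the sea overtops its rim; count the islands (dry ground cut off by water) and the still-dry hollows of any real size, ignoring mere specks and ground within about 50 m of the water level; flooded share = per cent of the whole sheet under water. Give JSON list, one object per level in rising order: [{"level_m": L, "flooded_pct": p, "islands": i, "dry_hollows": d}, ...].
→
[{"level_m": 1000, "flooded_pct": 22, "islands": 0, "dry_hollows": 0}, {"level_m": 1100, "flooded_pct": 37, "islands": 0, "dry_hollows": 0}, {"level_m": 1200, "flooded_pct": 63, "islands": 0, "dry_hollows": 0}]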